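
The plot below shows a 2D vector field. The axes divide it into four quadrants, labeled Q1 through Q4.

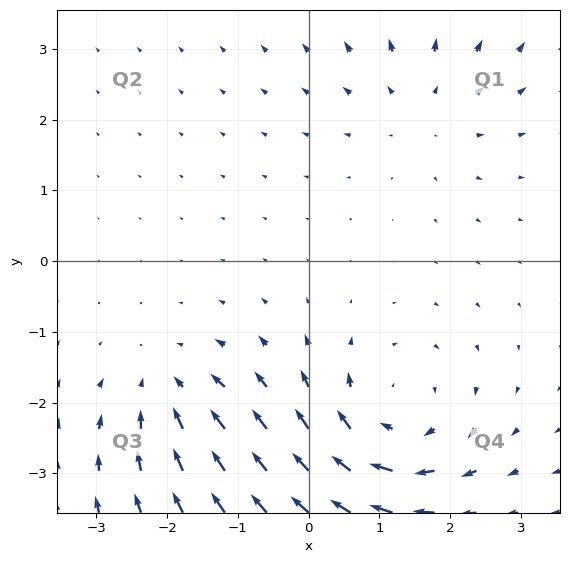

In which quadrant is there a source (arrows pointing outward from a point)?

Q1

The source sits at approximately (1.6, 2.2), which lies in quadrant Q1. The divergence there is about +2, positive as expected for a source.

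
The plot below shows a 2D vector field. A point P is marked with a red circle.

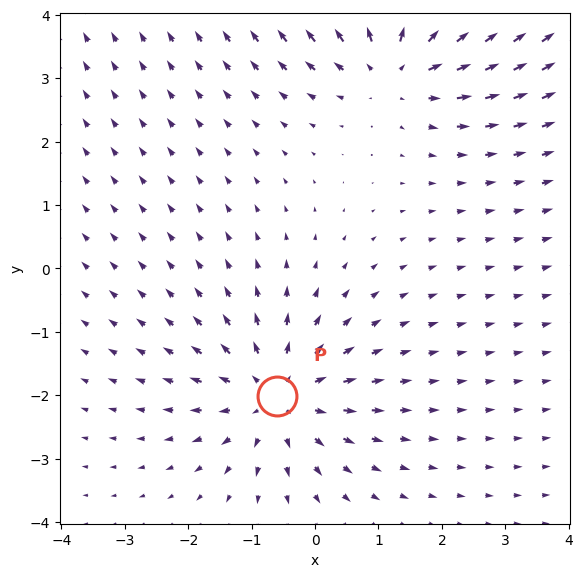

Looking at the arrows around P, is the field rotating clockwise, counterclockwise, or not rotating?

not rotating

Near P at (-0.6, -2.0) the arrows show no circulation. The curl there is ≈0.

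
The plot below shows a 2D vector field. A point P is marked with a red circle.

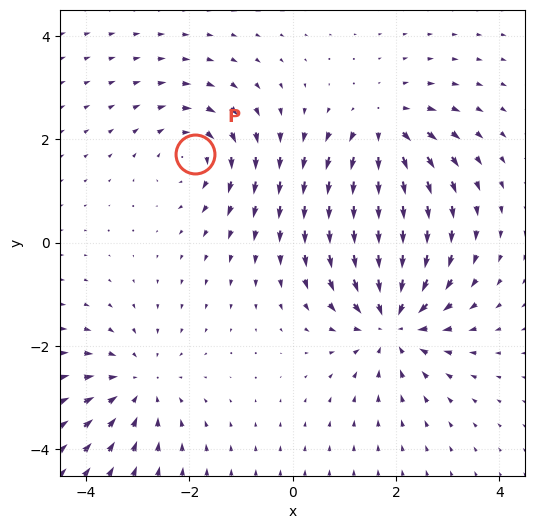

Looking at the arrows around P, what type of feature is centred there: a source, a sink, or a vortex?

vortex

At P (-1.9, 1.7) the arrows circulate clockwise. Divergence ≈0, curl about -4 — near-zero divergence with nonzero curl is a vortex.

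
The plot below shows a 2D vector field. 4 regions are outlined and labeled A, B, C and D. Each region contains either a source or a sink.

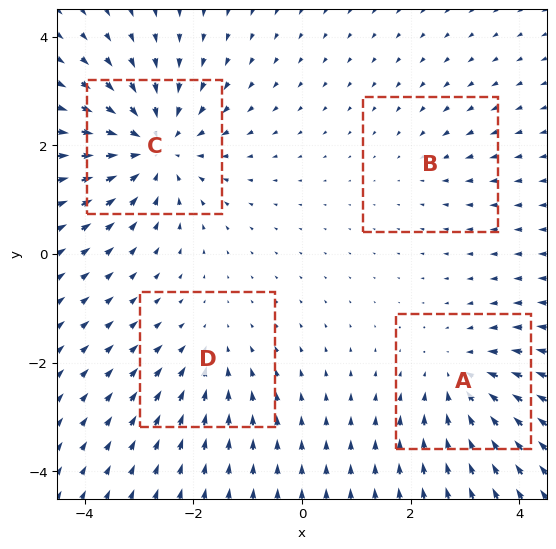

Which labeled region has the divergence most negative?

Divergence at each region's feature centre — A: about -4, B: about -2, C: about -6, D: about -3. Region C is most negative.

C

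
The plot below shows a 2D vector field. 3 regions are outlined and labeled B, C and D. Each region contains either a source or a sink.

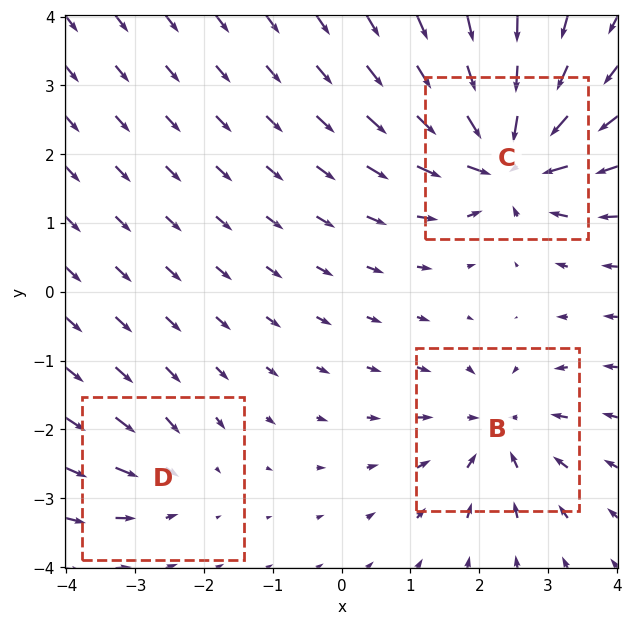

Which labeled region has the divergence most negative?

C

Divergence at each region's feature centre — B: about -4, C: about -6, D: about -2. Region C is most negative.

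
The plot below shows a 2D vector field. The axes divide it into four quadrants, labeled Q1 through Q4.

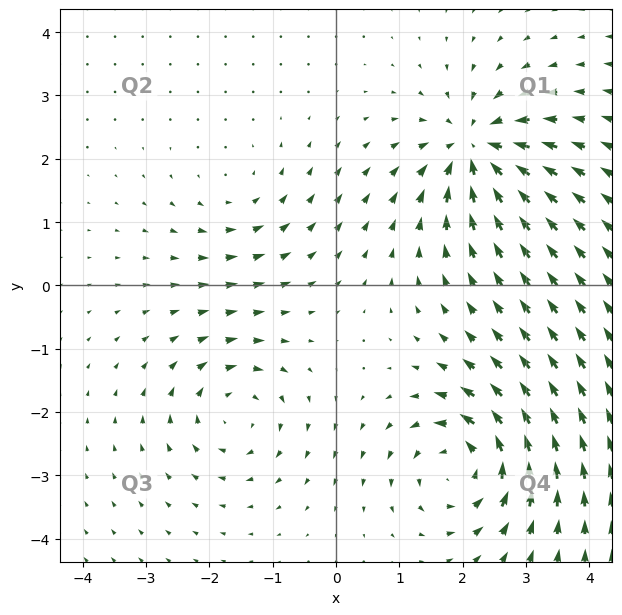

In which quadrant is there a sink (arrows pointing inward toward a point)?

The sink sits at approximately (2.2, 2.2), which lies in quadrant Q1. The divergence there is about -6, negative as expected for a sink.

Q1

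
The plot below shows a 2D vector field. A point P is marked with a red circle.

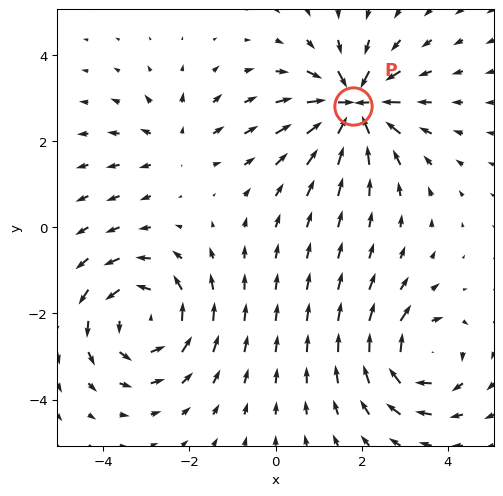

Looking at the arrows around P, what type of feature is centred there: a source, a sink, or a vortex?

sink

At P (1.8, 2.8) the arrows converge inward. Divergence about -7, curl ≈0 — negative divergence with near-zero curl is a sink.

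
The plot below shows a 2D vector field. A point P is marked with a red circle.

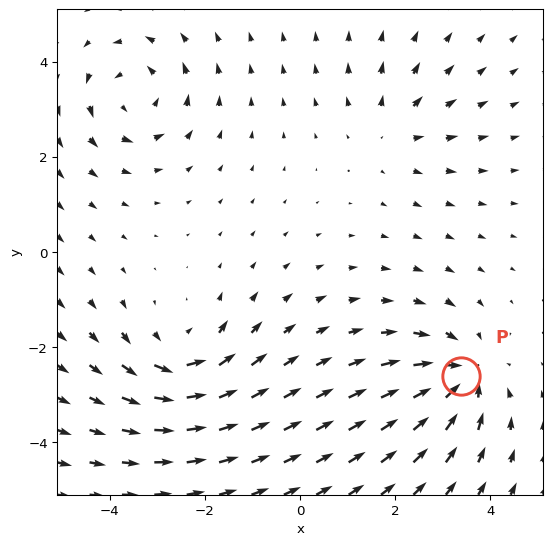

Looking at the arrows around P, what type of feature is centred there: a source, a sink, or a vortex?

At P (3.4, -2.6) the arrows converge inward. Divergence about -6, curl ≈0 — negative divergence with near-zero curl is a sink.

sink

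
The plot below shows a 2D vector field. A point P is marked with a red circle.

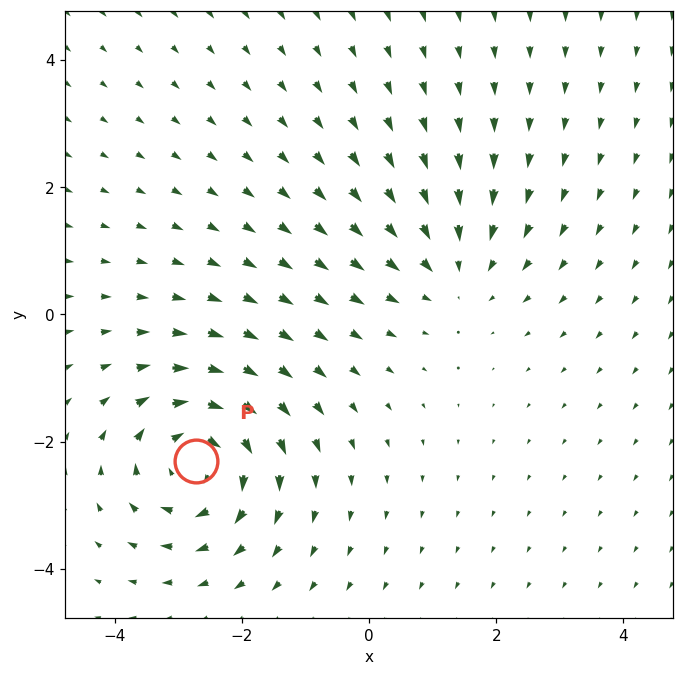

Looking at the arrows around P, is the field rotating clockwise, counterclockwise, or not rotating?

Near P at (-2.7, -2.3) the arrows circulate clockwise. The curl (z-component) there is about -4; negative curl means clockwise rotation.

clockwise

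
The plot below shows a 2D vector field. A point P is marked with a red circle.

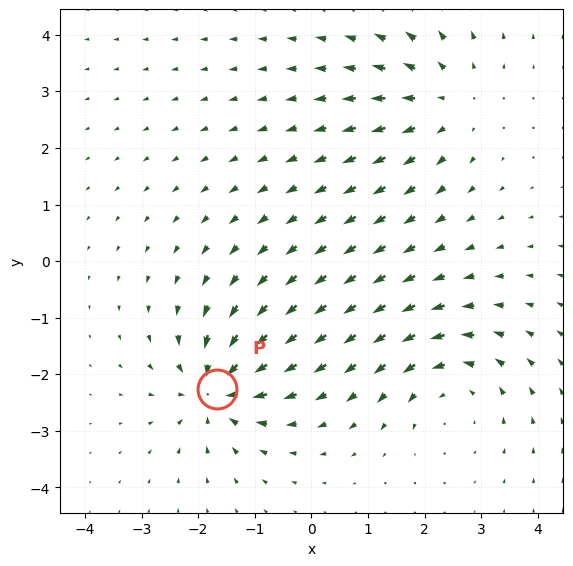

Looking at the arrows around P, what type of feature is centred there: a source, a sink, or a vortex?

sink

At P (-1.7, -2.3) the arrows converge inward. Divergence about -4, curl ≈0 — negative divergence with near-zero curl is a sink.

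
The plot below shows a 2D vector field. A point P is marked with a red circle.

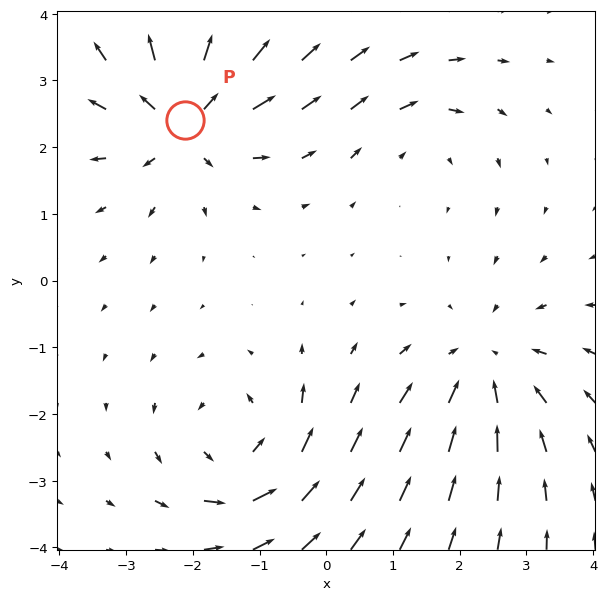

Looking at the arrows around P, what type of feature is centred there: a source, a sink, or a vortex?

source

At P (-2.1, 2.4) the arrows spread outward. Divergence about +6, curl ≈0 — positive divergence with near-zero curl is a source.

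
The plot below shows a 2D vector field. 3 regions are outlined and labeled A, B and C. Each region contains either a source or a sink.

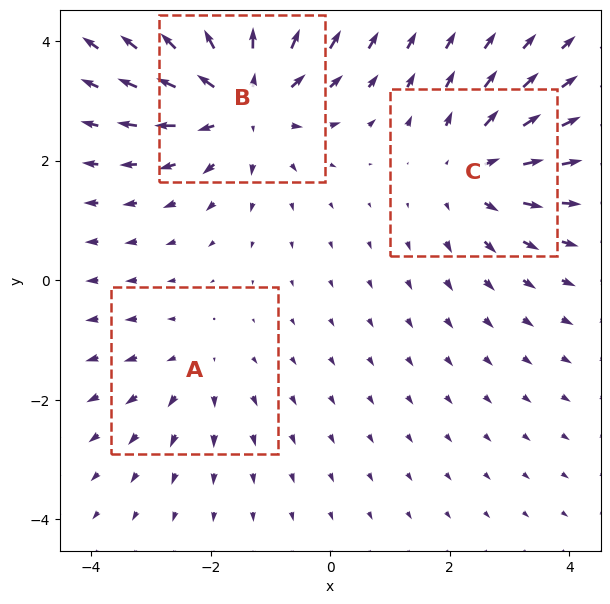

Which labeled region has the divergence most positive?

B

Divergence at each region's feature centre — A: about +2, B: about +5, C: about +3. Region B is most positive.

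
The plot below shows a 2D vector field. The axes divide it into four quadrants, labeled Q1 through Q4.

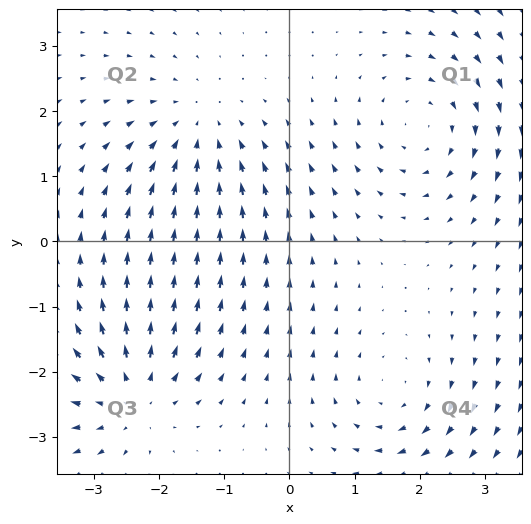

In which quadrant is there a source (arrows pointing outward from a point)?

The source sits at approximately (-2.4, -2.4), which lies in quadrant Q3. The divergence there is about +5, positive as expected for a source.

Q3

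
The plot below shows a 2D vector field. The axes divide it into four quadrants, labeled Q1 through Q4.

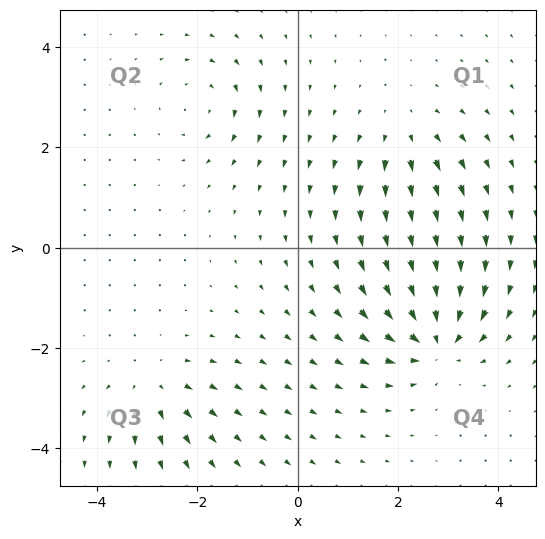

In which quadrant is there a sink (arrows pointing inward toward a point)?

Q4

The sink sits at approximately (2.8, -1.8), which lies in quadrant Q4. The divergence there is about -6, negative as expected for a sink.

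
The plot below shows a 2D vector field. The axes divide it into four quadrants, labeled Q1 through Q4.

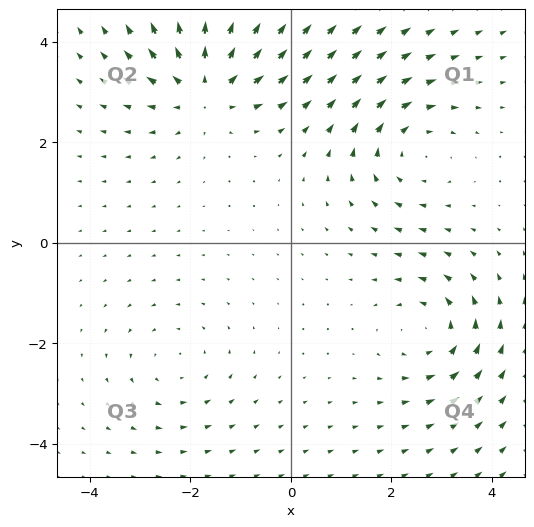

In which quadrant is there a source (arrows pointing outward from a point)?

Q2

The source sits at approximately (-1.7, 3.1), which lies in quadrant Q2. The divergence there is about +5, positive as expected for a source.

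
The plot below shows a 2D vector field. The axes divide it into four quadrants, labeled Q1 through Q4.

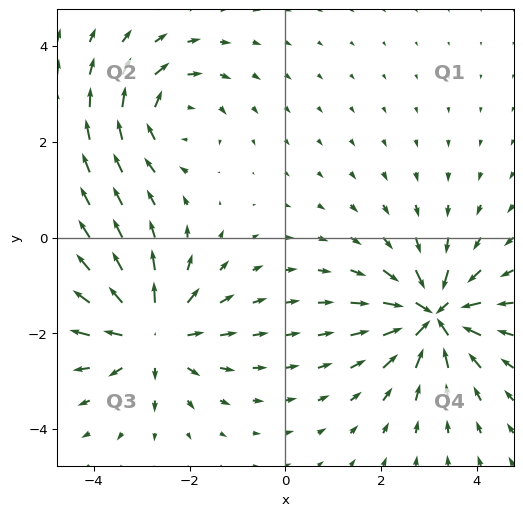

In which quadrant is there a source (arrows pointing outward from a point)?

The source sits at approximately (-2.8, -2.0), which lies in quadrant Q3. The divergence there is about +5, positive as expected for a source.

Q3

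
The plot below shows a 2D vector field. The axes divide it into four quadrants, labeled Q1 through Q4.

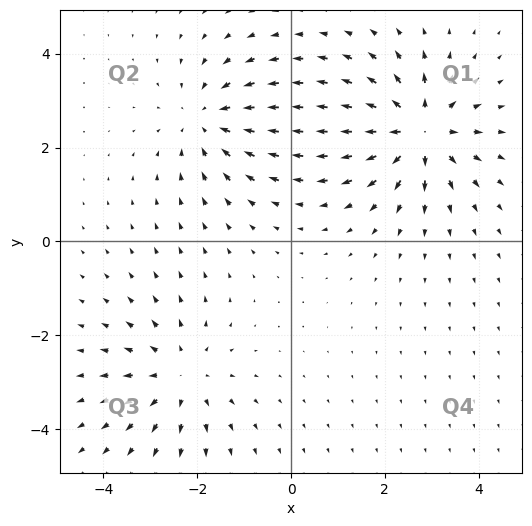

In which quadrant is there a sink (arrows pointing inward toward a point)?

The sink sits at approximately (-1.8, 2.6), which lies in quadrant Q2. The divergence there is about -3, negative as expected for a sink.

Q2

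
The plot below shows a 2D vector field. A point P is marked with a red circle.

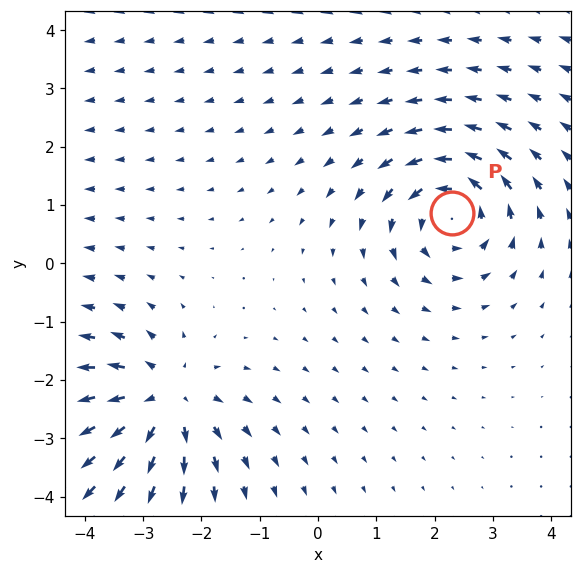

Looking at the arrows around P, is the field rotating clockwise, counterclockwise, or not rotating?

Near P at (2.3, 0.9) the arrows circulate counterclockwise. The curl (z-component) there is about +4; positive curl means counterclockwise rotation.

counterclockwise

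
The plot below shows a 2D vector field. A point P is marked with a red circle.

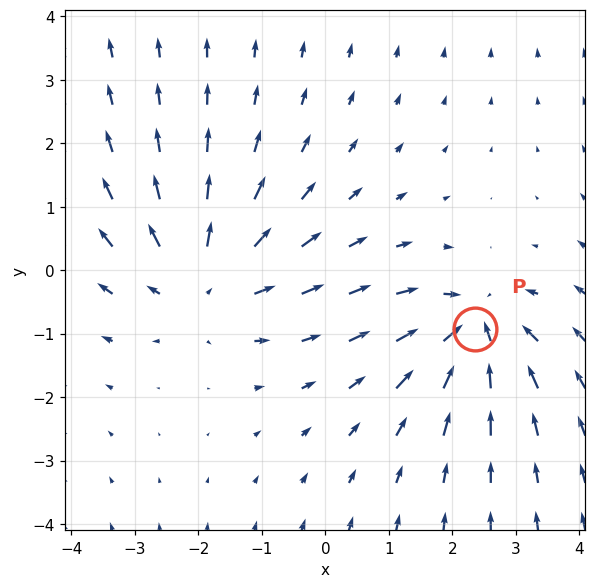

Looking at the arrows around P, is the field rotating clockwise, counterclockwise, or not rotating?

not rotating

Near P at (2.4, -0.9) the arrows show no circulation. The curl there is ≈0.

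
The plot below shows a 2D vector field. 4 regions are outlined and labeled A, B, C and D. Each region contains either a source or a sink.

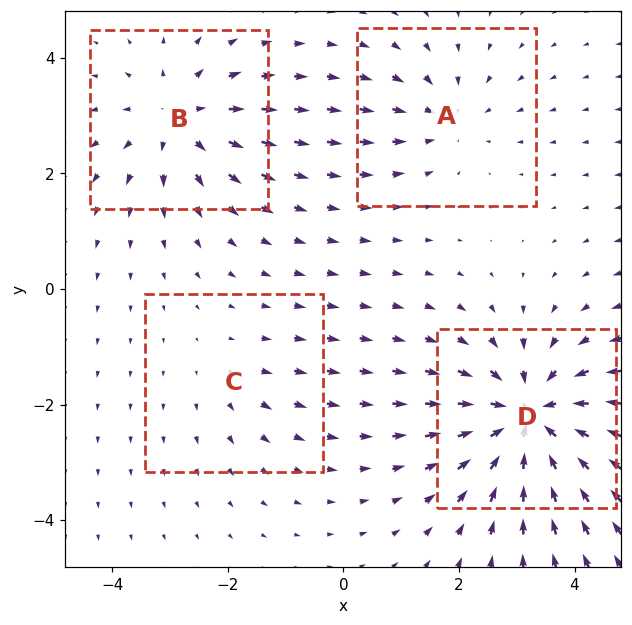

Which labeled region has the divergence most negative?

Divergence at each region's feature centre — A: about -3, B: about +4, C: about +2, D: about -7. Region D is most negative.

D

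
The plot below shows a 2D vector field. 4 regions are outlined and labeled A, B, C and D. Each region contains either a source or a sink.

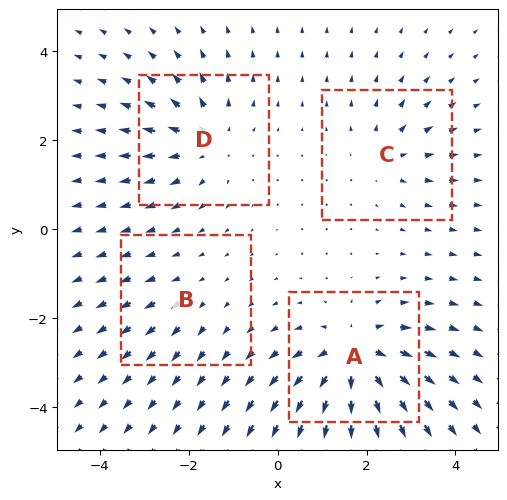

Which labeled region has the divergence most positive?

Divergence at each region's feature centre — A: about +7, B: about +2, C: about +4, D: about +5. Region A is most positive.

A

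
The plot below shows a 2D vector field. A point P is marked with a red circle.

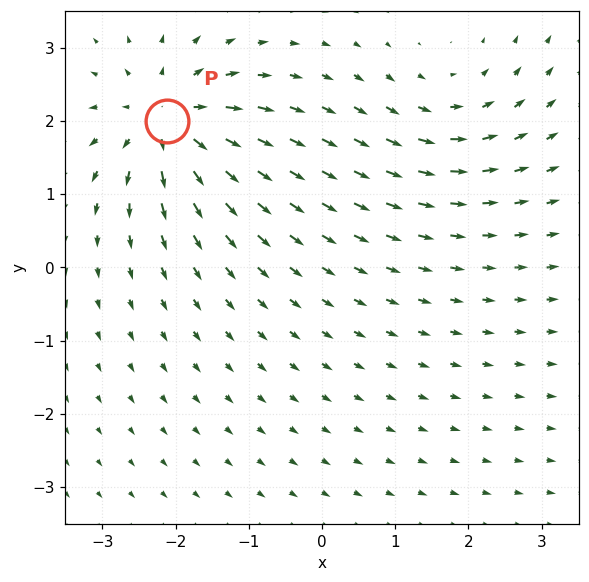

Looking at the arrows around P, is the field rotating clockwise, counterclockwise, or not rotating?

not rotating

Near P at (-2.1, 2.0) the arrows show no circulation. The curl there is ≈0.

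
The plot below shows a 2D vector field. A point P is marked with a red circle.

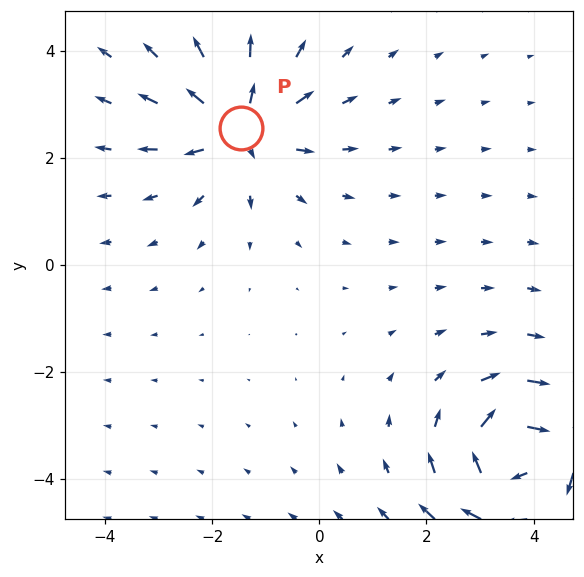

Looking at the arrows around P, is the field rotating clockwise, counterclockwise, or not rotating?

not rotating

Near P at (-1.5, 2.6) the arrows show no circulation. The curl there is ≈0.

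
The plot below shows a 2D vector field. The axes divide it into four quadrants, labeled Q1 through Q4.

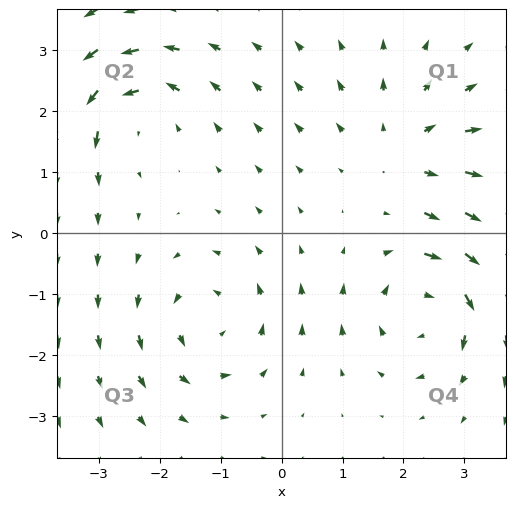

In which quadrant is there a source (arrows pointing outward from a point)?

The source sits at approximately (2.0, 1.4), which lies in quadrant Q1. The divergence there is about +4, positive as expected for a source.

Q1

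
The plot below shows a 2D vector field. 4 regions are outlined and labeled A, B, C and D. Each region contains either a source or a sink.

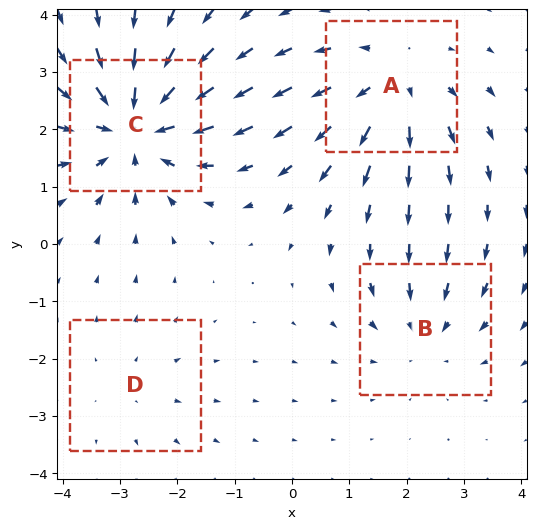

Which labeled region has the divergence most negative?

C

Divergence at each region's feature centre — A: about +4, B: about -3, C: about -6, D: about +2. Region C is most negative.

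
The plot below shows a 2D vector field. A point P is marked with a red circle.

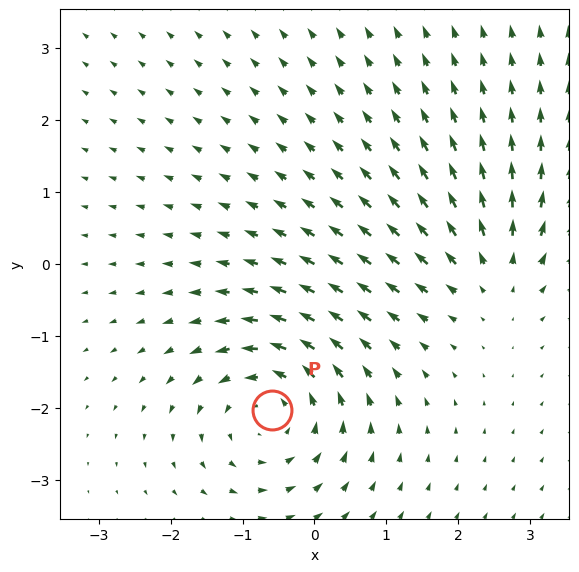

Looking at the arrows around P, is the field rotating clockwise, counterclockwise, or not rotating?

counterclockwise

Near P at (-0.6, -2.0) the arrows circulate counterclockwise. The curl (z-component) there is about +4; positive curl means counterclockwise rotation.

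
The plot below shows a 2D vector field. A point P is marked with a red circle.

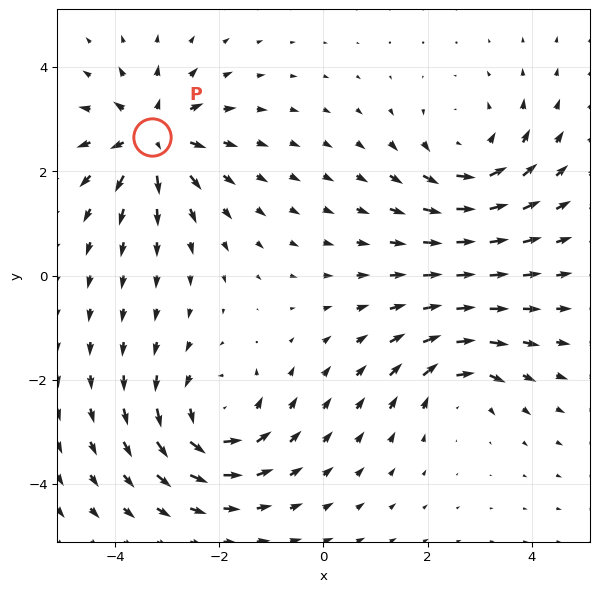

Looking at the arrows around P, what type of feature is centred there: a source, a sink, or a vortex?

At P (-3.3, 2.7) the arrows spread outward. Divergence about +6, curl ≈0 — positive divergence with near-zero curl is a source.

source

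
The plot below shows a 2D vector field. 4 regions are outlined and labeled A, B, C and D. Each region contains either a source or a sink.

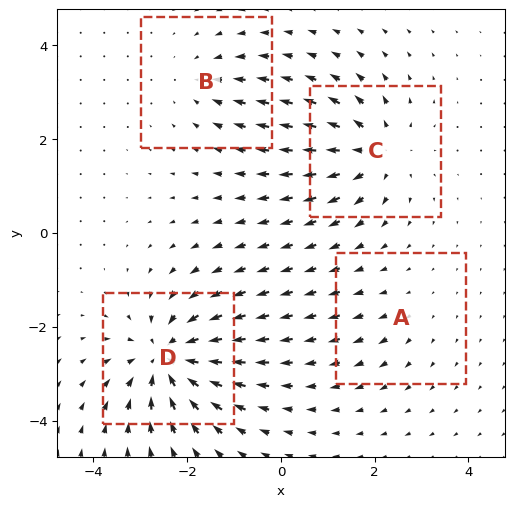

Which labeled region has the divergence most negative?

Divergence at each region's feature centre — A: about +2, B: about -3, C: about +6, D: about -8. Region D is most negative.

D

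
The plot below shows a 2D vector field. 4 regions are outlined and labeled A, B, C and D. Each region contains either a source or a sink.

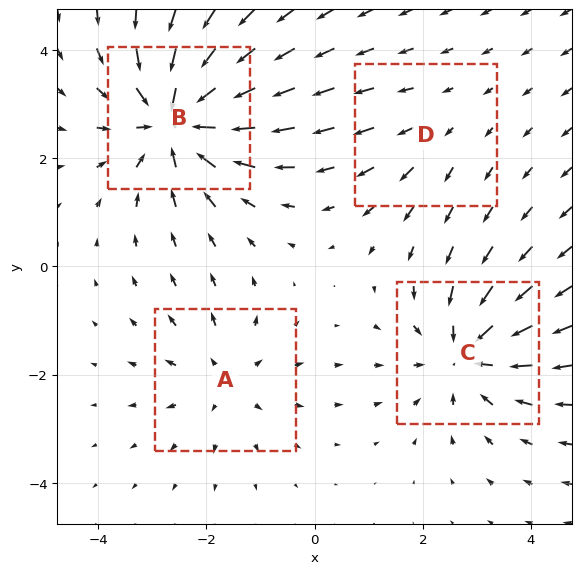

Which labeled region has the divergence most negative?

B

Divergence at each region's feature centre — A: about +3, B: about -7, C: about -5, D: about +2. Region B is most negative.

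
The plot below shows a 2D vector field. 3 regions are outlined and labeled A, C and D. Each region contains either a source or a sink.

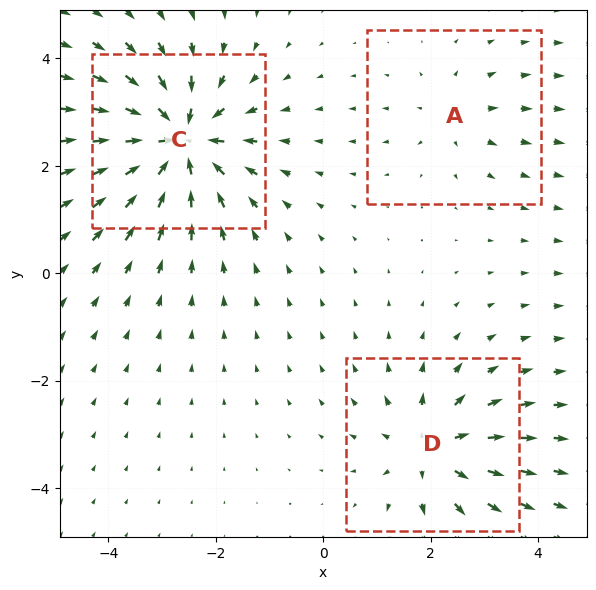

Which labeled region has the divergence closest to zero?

Divergence at each region's feature centre — A: about +2, C: about -6, D: about +4. Region A is closest to zero.

A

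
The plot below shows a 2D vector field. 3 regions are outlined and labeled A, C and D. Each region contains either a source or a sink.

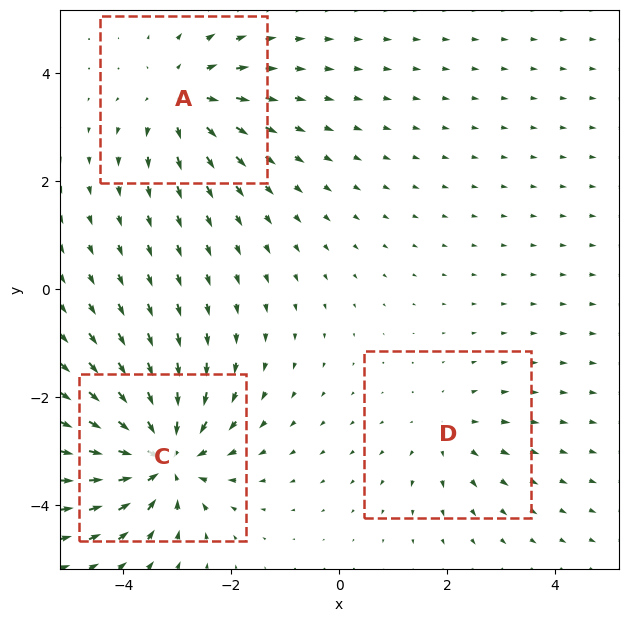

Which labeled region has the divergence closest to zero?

D

Divergence at each region's feature centre — A: about +3, C: about -5, D: about +2. Region D is closest to zero.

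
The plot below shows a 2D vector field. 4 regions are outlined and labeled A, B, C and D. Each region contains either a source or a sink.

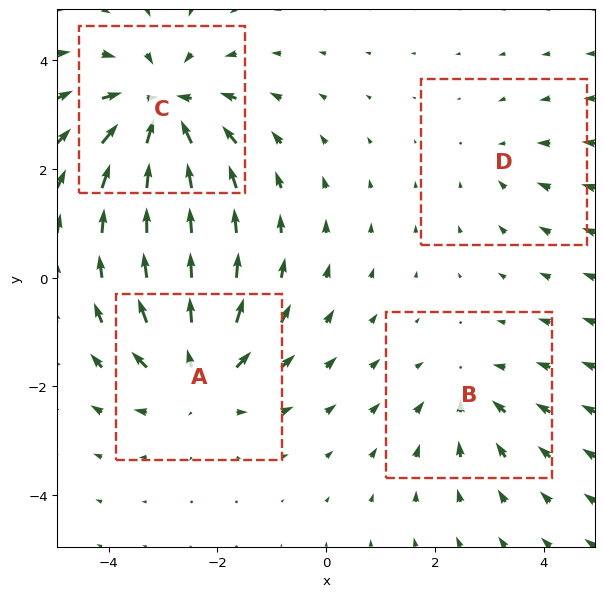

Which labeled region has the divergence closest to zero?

D

Divergence at each region's feature centre — A: about +5, B: about -3, C: about -7, D: about -2. Region D is closest to zero.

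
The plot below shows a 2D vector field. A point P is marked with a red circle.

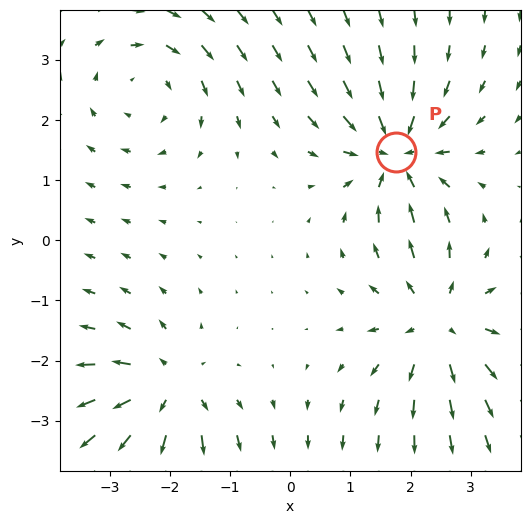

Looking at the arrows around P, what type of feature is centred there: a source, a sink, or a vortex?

At P (1.8, 1.5) the arrows converge inward. Divergence about -6, curl ≈0 — negative divergence with near-zero curl is a sink.

sink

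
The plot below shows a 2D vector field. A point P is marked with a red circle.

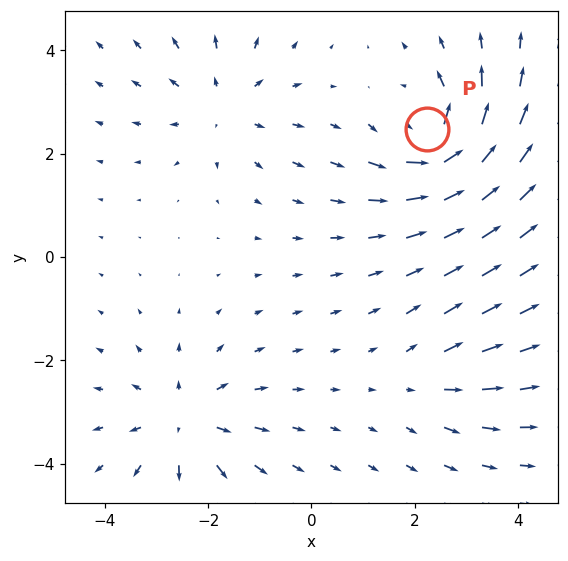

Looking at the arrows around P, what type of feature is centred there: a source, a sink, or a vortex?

vortex

At P (2.2, 2.5) the arrows circulate counterclockwise. Divergence ≈0, curl about +7 — near-zero divergence with nonzero curl is a vortex.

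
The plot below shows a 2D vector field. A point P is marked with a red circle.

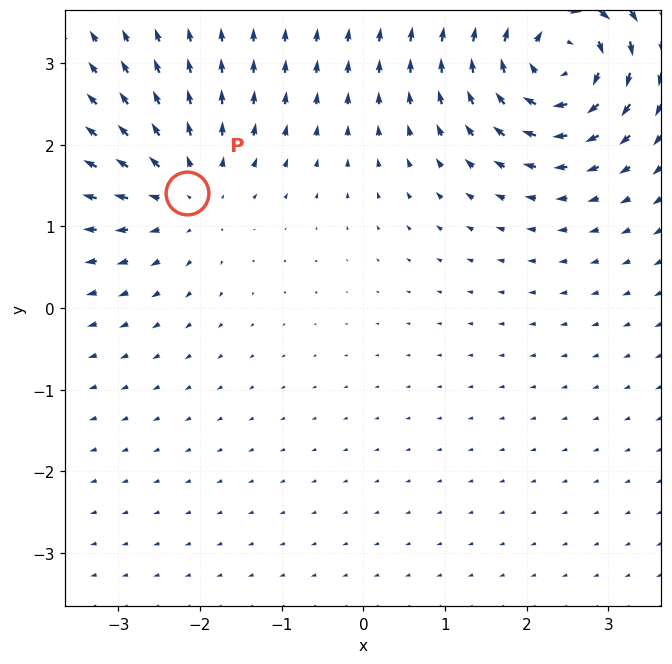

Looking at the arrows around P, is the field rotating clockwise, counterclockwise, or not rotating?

Near P at (-2.2, 1.4) the arrows show no circulation. The curl there is ≈0.

not rotating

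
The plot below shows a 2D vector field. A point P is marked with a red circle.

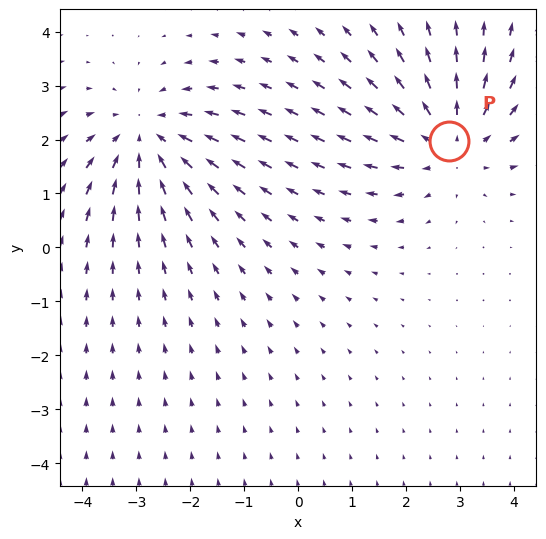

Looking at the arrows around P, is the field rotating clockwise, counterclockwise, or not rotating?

Near P at (2.8, 2.0) the arrows show no circulation. The curl there is ≈0.

not rotating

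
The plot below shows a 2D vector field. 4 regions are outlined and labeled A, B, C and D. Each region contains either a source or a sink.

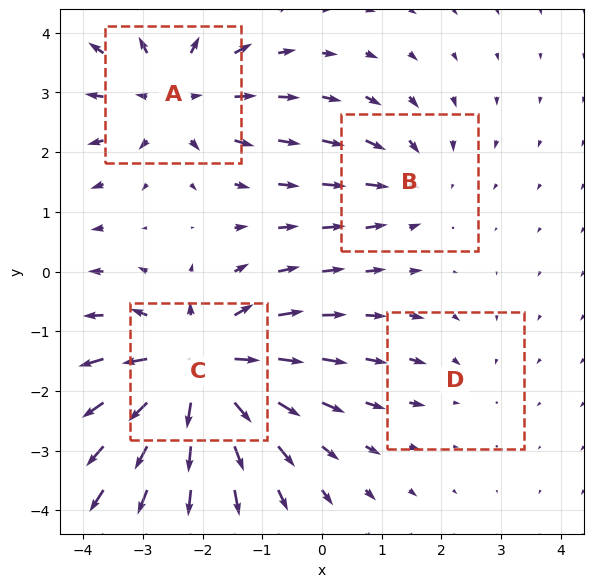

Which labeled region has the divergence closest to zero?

Divergence at each region's feature centre — A: about +4, B: about -3, C: about +7, D: about -2. Region D is closest to zero.

D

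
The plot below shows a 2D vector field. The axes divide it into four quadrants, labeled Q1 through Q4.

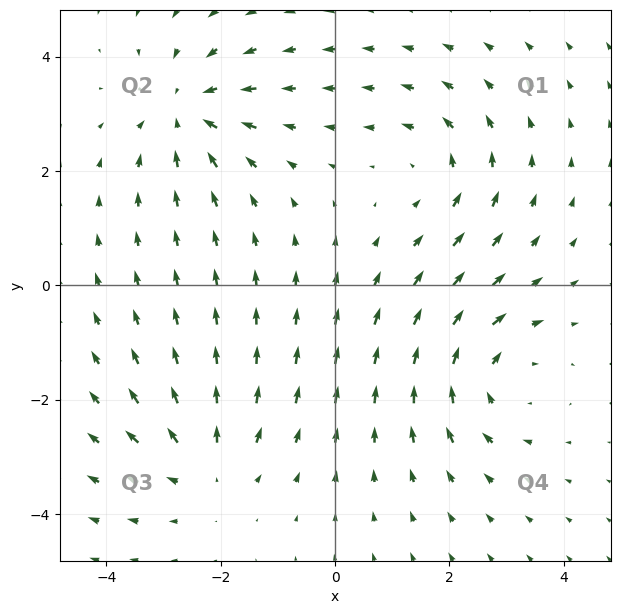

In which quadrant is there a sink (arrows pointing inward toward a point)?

Q2

The sink sits at approximately (-2.6, 3.0), which lies in quadrant Q2. The divergence there is about -5, negative as expected for a sink.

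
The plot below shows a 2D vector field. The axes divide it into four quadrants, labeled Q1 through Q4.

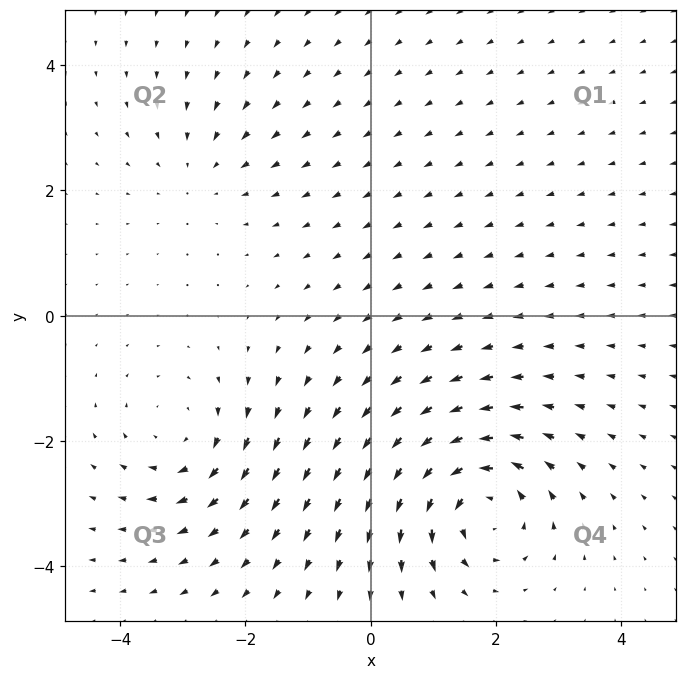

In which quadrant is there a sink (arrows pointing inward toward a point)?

The sink sits at approximately (-2.7, 2.3), which lies in quadrant Q2. The divergence there is about -2, negative as expected for a sink.

Q2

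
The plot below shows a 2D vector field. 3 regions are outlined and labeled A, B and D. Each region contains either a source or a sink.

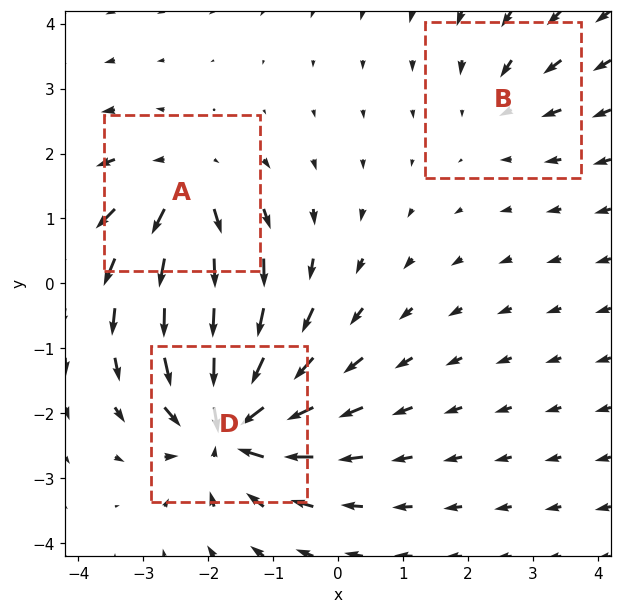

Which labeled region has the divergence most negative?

Divergence at each region's feature centre — A: about +4, B: about -2, D: about -6. Region D is most negative.

D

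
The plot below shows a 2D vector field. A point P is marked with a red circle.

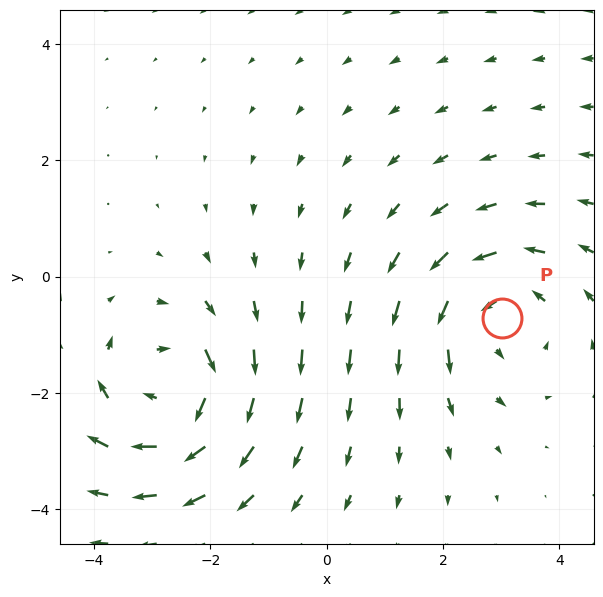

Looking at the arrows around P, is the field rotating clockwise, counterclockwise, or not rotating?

Near P at (3.0, -0.7) the arrows circulate counterclockwise. The curl (z-component) there is about +3; positive curl means counterclockwise rotation.

counterclockwise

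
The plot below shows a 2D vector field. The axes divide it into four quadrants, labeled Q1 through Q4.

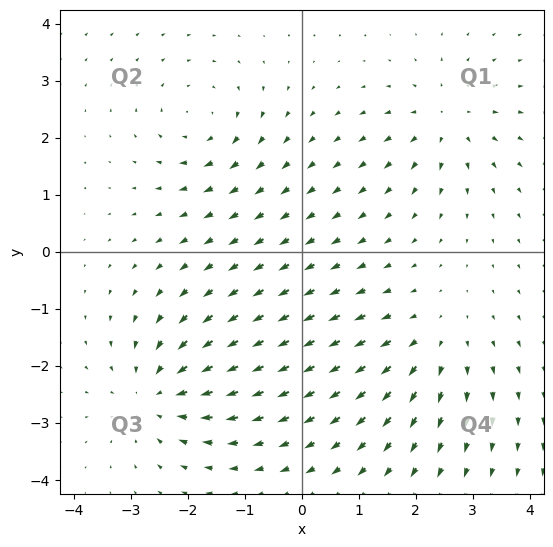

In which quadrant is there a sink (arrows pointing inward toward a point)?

Q3

The sink sits at approximately (-2.5, -2.5), which lies in quadrant Q3. The divergence there is about -5, negative as expected for a sink.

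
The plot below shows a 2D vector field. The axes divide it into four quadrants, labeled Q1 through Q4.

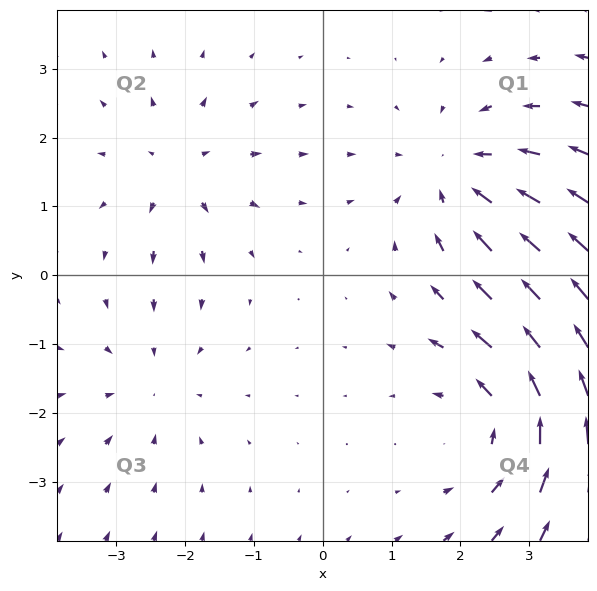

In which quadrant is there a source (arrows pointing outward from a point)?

Q2

The source sits at approximately (-2.1, 1.5), which lies in quadrant Q2. The divergence there is about +3, positive as expected for a source.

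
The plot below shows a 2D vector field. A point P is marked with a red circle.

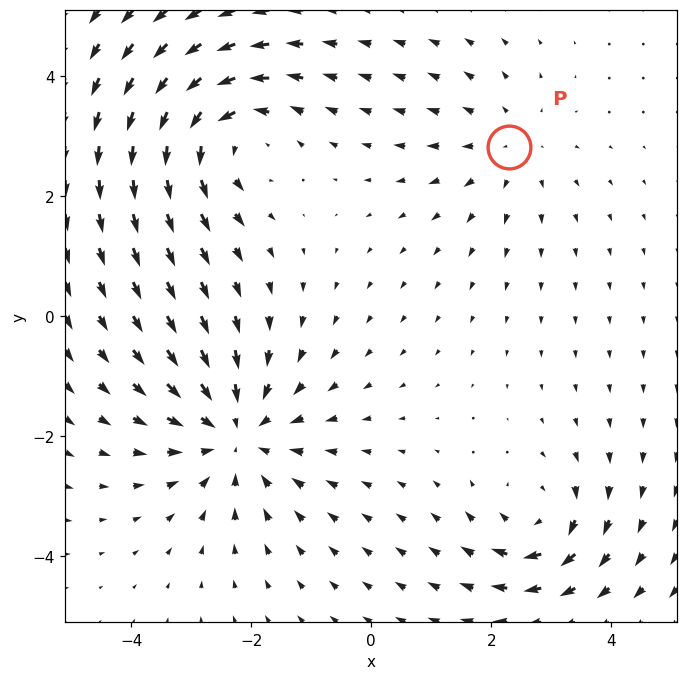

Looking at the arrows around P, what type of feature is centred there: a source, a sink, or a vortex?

source

At P (2.3, 2.8) the arrows spread outward. Divergence about +2, curl ≈0 — positive divergence with near-zero curl is a source.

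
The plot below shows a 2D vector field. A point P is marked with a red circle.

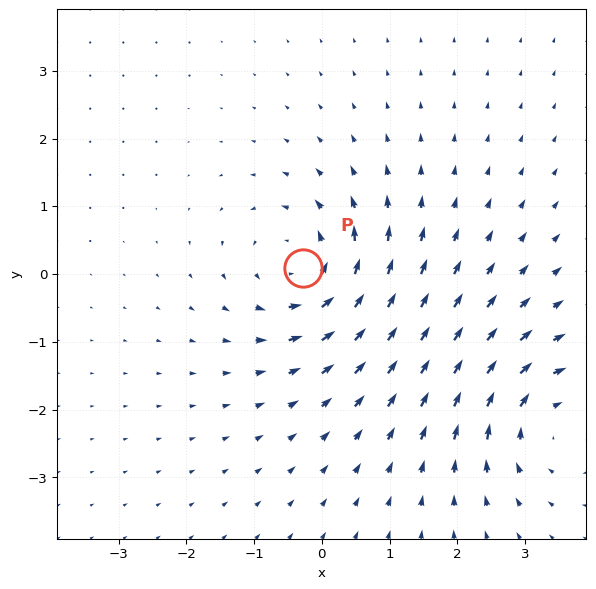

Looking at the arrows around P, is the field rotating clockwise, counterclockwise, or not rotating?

Near P at (-0.3, 0.1) the arrows circulate counterclockwise. The curl (z-component) there is about +5; positive curl means counterclockwise rotation.

counterclockwise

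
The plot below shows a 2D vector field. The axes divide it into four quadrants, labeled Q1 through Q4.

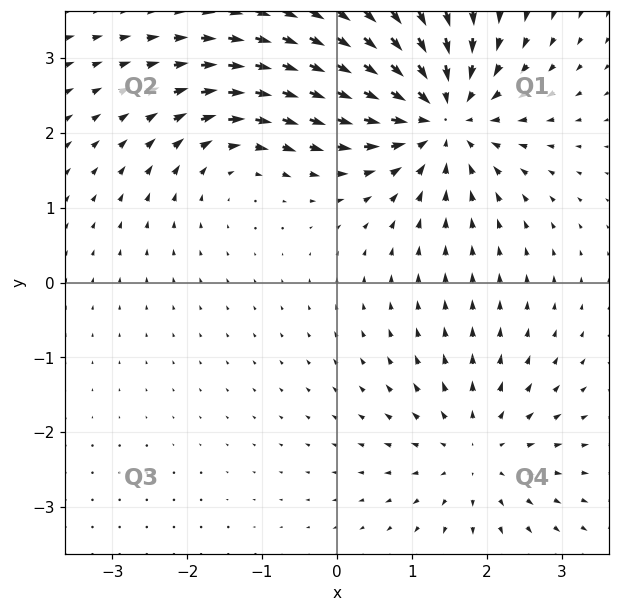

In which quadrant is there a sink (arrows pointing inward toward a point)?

Q1

The sink sits at approximately (1.4, 2.2), which lies in quadrant Q1. The divergence there is about -5, negative as expected for a sink.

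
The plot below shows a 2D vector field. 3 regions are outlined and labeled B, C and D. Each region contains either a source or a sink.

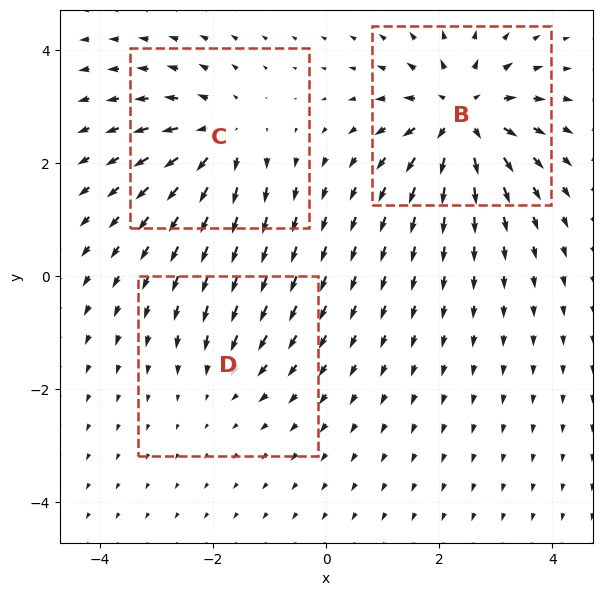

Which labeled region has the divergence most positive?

Divergence at each region's feature centre — B: about +6, C: about +4, D: about -2. Region B is most positive.

B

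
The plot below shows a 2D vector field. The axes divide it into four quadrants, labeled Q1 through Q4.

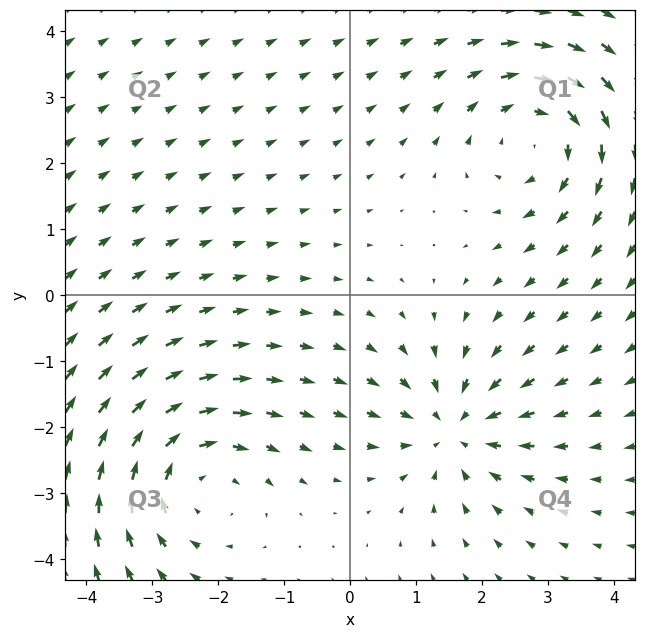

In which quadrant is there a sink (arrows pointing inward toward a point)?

The sink sits at approximately (1.6, -2.0), which lies in quadrant Q4. The divergence there is about -4, negative as expected for a sink.

Q4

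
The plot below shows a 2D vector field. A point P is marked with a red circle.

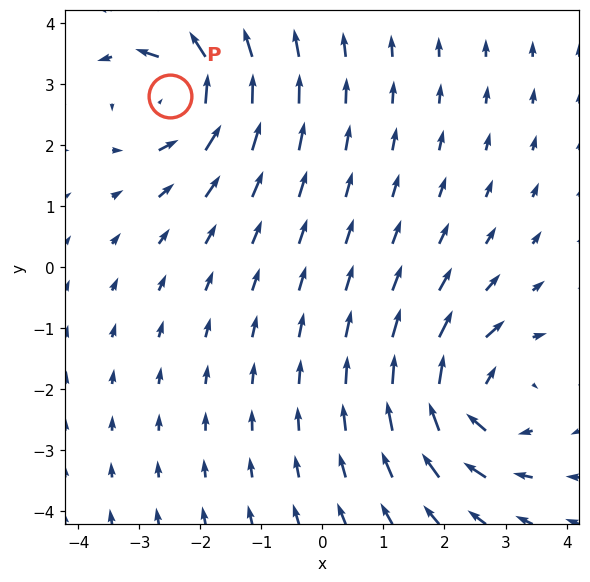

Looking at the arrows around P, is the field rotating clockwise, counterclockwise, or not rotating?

counterclockwise

Near P at (-2.5, 2.8) the arrows circulate counterclockwise. The curl (z-component) there is about +4; positive curl means counterclockwise rotation.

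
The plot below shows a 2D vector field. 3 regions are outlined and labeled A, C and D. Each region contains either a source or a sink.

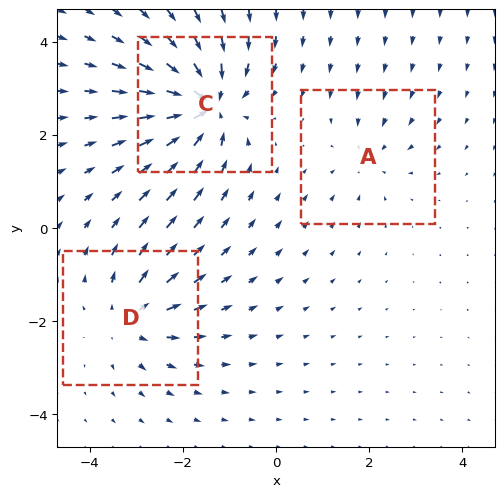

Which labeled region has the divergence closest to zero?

Divergence at each region's feature centre — A: about -2, C: about -6, D: about +4. Region A is closest to zero.

A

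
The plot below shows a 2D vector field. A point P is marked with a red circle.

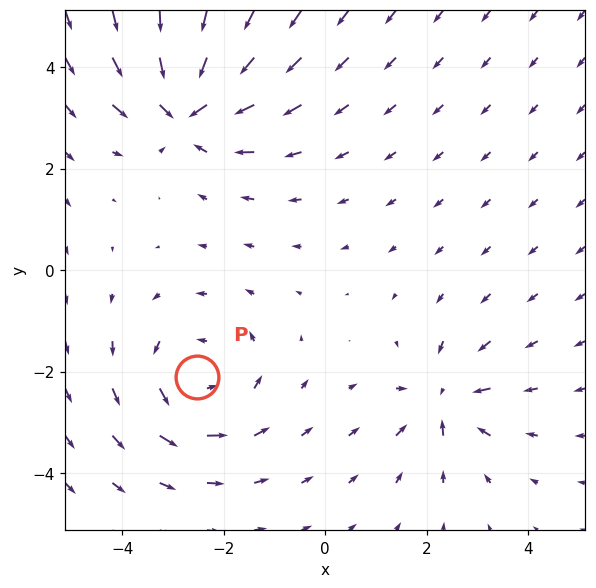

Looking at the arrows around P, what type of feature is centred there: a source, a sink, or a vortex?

vortex

At P (-2.5, -2.1) the arrows circulate counterclockwise. Divergence ≈0, curl about +3 — near-zero divergence with nonzero curl is a vortex.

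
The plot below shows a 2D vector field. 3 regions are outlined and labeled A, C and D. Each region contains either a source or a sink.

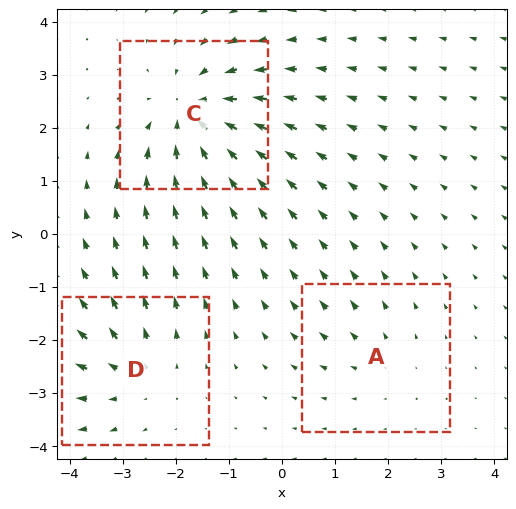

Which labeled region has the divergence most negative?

C

Divergence at each region's feature centre — A: about +2, C: about -5, D: about +3. Region C is most negative.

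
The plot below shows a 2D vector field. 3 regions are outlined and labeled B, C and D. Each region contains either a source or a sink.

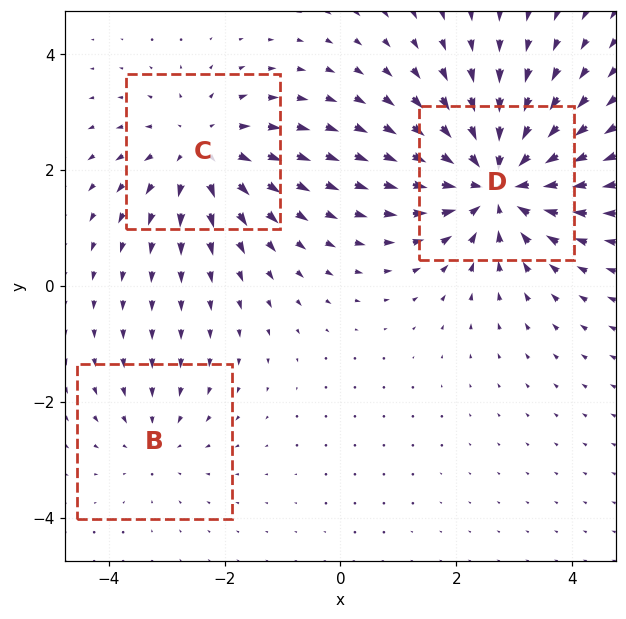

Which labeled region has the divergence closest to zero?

Divergence at each region's feature centre — B: about -2, C: about +3, D: about -5. Region B is closest to zero.

B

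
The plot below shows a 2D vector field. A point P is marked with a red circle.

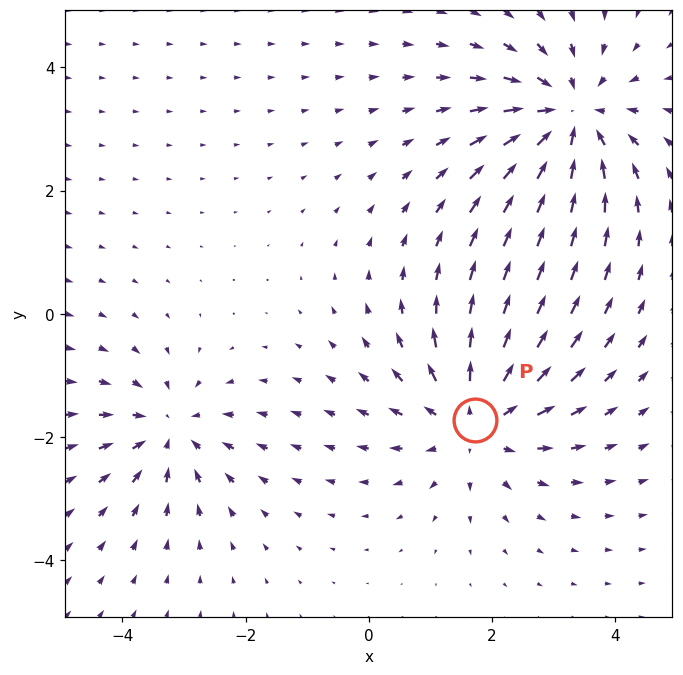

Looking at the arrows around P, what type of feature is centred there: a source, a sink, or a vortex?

At P (1.7, -1.7) the arrows spread outward. Divergence about +4, curl ≈0 — positive divergence with near-zero curl is a source.

source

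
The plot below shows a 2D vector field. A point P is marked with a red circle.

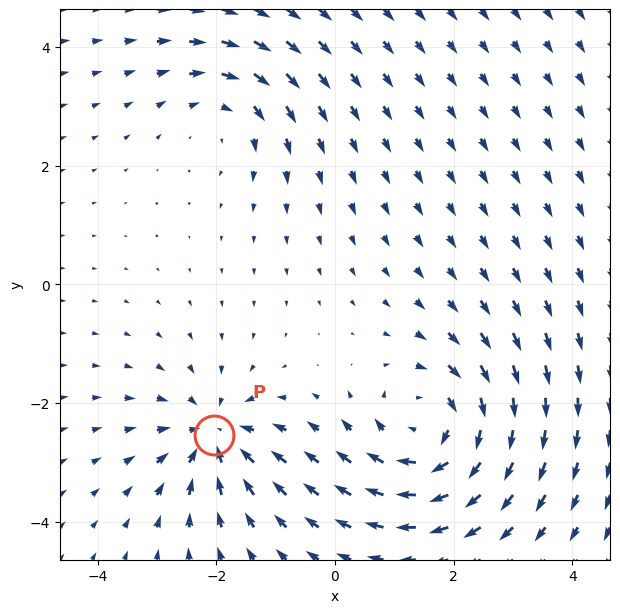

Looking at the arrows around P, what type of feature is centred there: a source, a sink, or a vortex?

sink

At P (-2.0, -2.5) the arrows converge inward. Divergence about -4, curl ≈0 — negative divergence with near-zero curl is a sink.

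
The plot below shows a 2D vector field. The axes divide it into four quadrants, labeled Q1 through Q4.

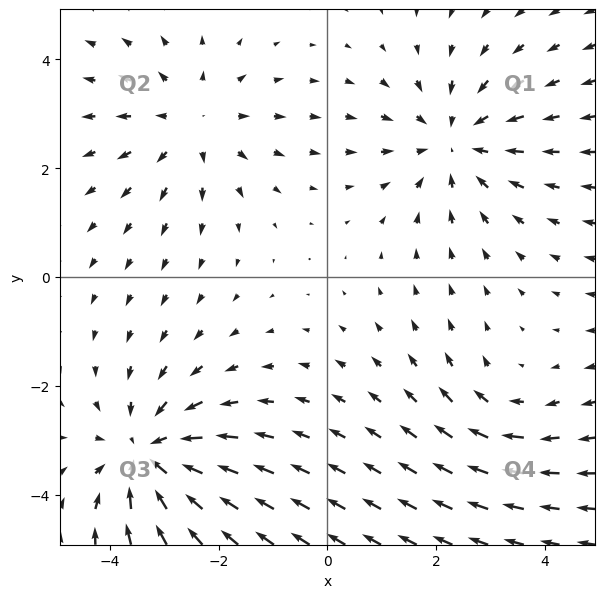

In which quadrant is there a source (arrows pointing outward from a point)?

The source sits at approximately (-2.5, 2.8), which lies in quadrant Q2. The divergence there is about +3, positive as expected for a source.

Q2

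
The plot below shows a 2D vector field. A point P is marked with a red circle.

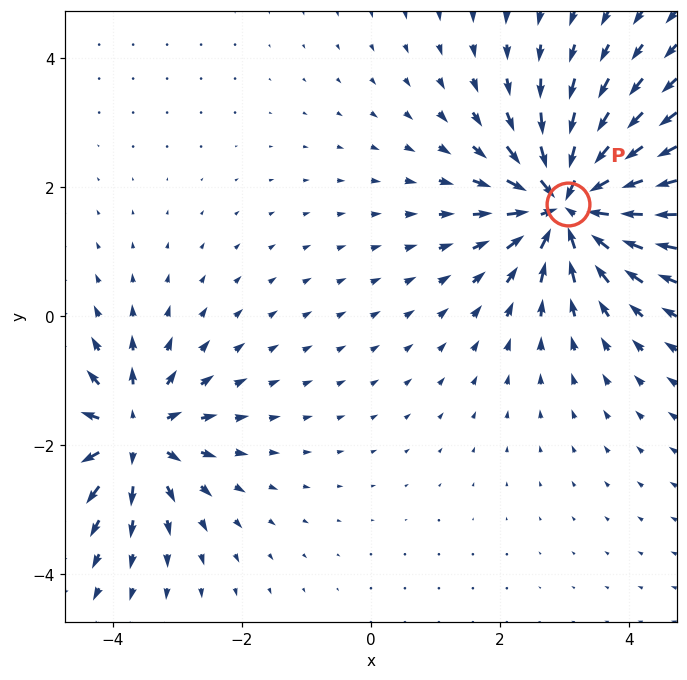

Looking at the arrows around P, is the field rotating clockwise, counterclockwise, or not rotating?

not rotating

Near P at (3.1, 1.7) the arrows show no circulation. The curl there is ≈0.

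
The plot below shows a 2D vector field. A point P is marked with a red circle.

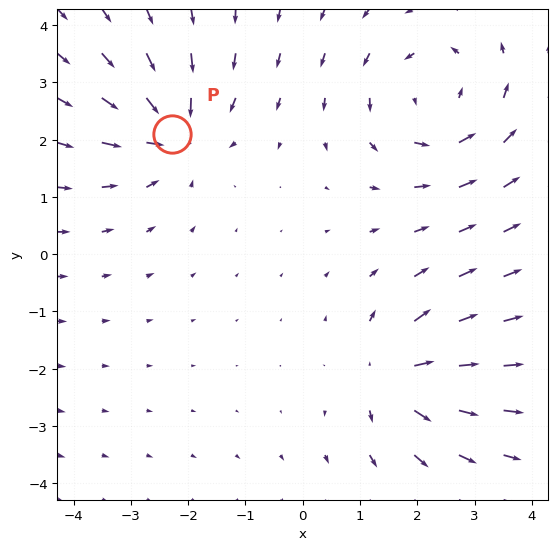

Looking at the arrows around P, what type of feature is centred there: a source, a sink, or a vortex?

At P (-2.3, 2.1) the arrows converge inward. Divergence about -4, curl ≈0 — negative divergence with near-zero curl is a sink.

sink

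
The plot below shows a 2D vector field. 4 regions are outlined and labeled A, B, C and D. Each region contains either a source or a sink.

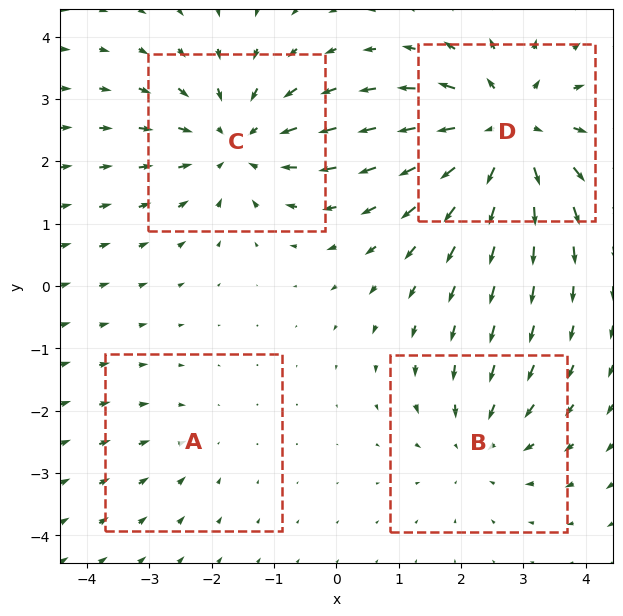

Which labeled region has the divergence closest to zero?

Divergence at each region's feature centre — A: about -2, B: about -3, C: about -5, D: about +6. Region A is closest to zero.

A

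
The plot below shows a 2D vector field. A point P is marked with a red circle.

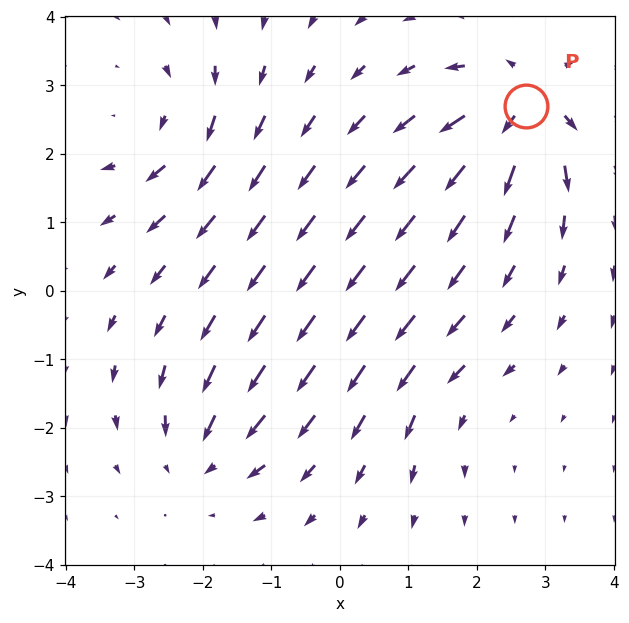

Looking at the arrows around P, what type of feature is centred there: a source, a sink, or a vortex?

At P (2.7, 2.7) the arrows spread outward. Divergence about +7, curl ≈0 — positive divergence with near-zero curl is a source.

source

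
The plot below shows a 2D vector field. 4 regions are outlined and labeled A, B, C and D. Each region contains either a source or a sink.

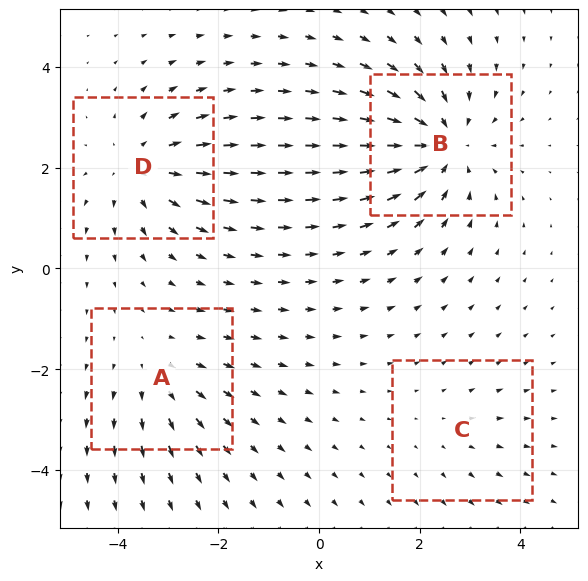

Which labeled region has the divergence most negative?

B

Divergence at each region's feature centre — A: about +3, B: about -6, C: about +2, D: about +5. Region B is most negative.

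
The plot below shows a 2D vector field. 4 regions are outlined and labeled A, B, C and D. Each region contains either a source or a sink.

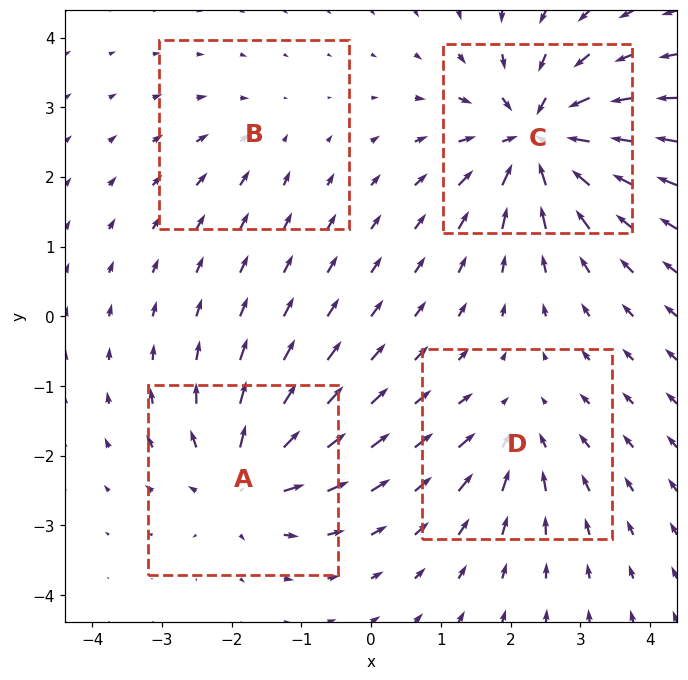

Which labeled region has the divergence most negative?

C

Divergence at each region's feature centre — A: about +6, B: about -3, C: about -8, D: about -4. Region C is most negative.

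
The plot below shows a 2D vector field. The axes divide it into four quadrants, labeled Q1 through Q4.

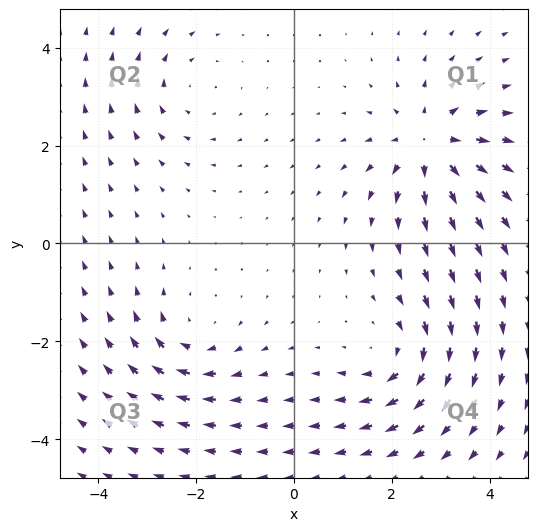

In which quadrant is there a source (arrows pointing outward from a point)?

Q1

The source sits at approximately (2.8, 2.0), which lies in quadrant Q1. The divergence there is about +5, positive as expected for a source.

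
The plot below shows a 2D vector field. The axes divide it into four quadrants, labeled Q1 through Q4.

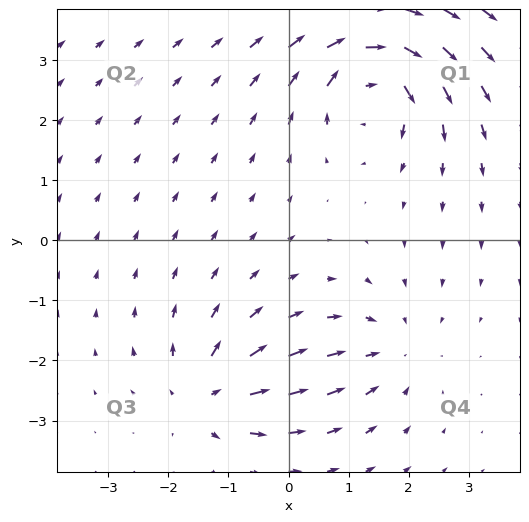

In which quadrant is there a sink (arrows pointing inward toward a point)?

The sink sits at approximately (1.7, -1.8), which lies in quadrant Q4. The divergence there is about -3, negative as expected for a sink.

Q4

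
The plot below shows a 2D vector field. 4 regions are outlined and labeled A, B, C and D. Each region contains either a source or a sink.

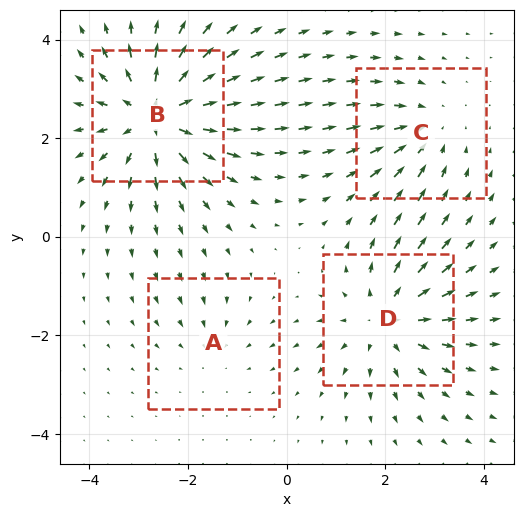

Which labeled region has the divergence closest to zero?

Divergence at each region's feature centre — A: about -2, B: about +6, C: about -3, D: about +5. Region A is closest to zero.

A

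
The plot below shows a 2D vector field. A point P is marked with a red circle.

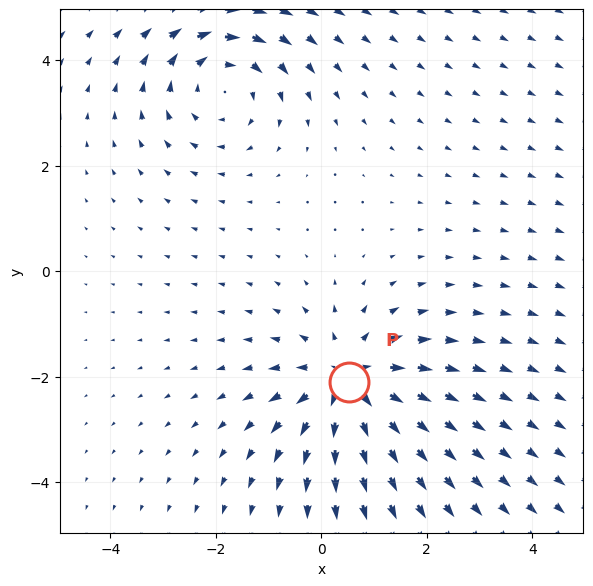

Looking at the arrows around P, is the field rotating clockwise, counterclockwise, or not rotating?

not rotating

Near P at (0.5, -2.1) the arrows show no circulation. The curl there is ≈0.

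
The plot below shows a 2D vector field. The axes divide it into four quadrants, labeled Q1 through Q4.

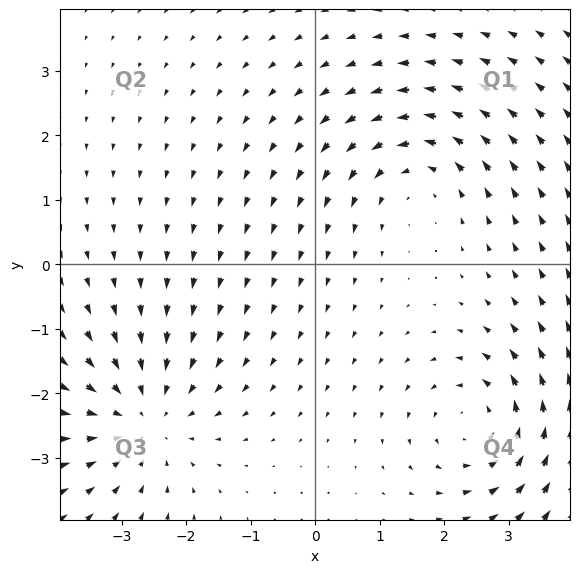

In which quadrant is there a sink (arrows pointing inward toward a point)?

The sink sits at approximately (-2.7, -2.4), which lies in quadrant Q3. The divergence there is about -3, negative as expected for a sink.

Q3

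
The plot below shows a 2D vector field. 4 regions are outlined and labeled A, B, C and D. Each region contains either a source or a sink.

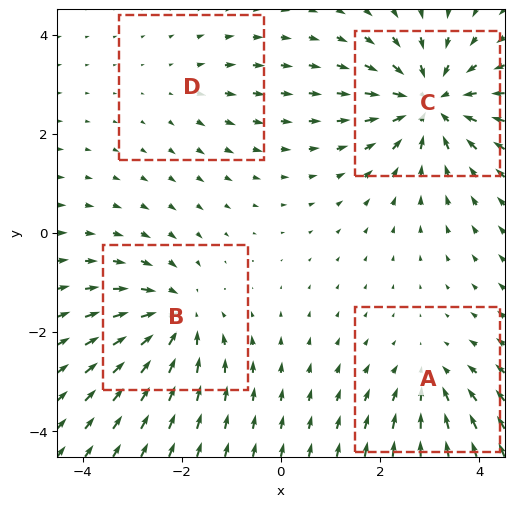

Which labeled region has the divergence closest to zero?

D

Divergence at each region's feature centre — A: about -3, B: about -5, C: about -6, D: about +2. Region D is closest to zero.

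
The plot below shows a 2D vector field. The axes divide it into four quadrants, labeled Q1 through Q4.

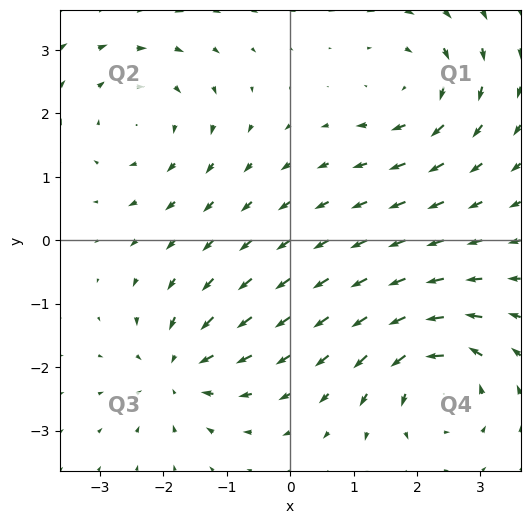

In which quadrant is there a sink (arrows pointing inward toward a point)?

Q3

The sink sits at approximately (-1.7, -2.0), which lies in quadrant Q3. The divergence there is about -5, negative as expected for a sink.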